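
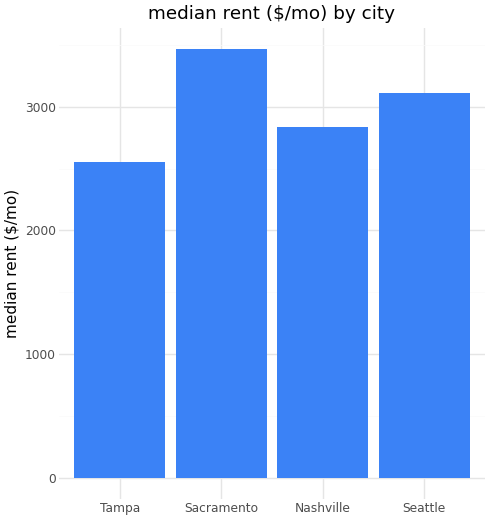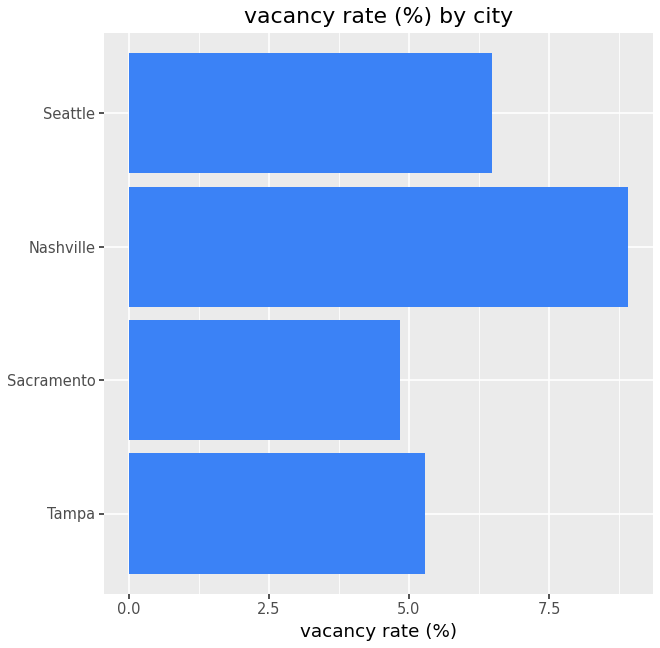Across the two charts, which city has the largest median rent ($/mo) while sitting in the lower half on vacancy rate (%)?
Sacramento

Chart 2 median vacancy rate (%) ≈ 6; below-median cities: Tampa, Sacramento. Among those, Sacramento has the highest median rent ($/mo) (≈ 3500).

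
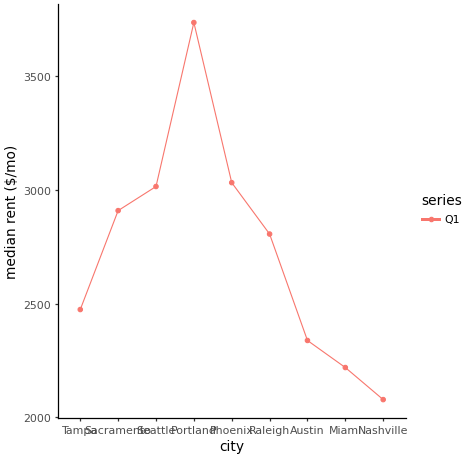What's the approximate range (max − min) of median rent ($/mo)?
≈ 1800

Max Portland ≈ 3800, min Nashville ≈ 2000; range ≈ 1800.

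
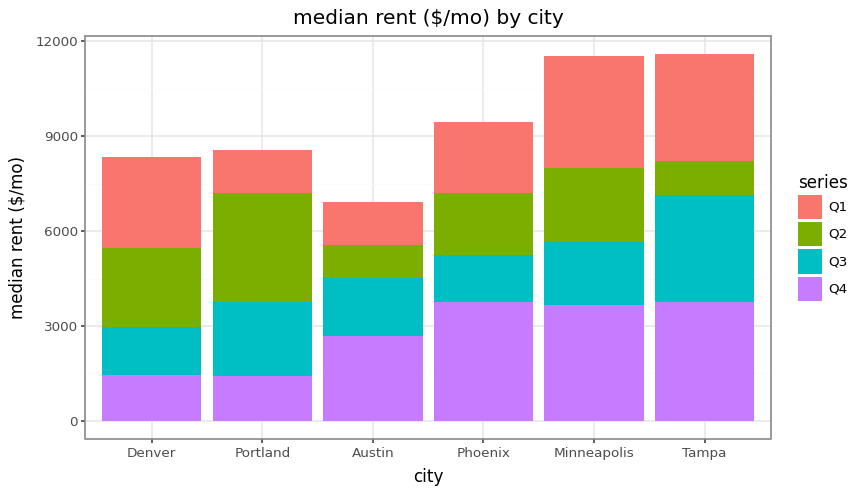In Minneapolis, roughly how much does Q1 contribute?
Q1 top ≈ 12000, bottom ≈ 8000; segment ≈ 4000.

≈ 4000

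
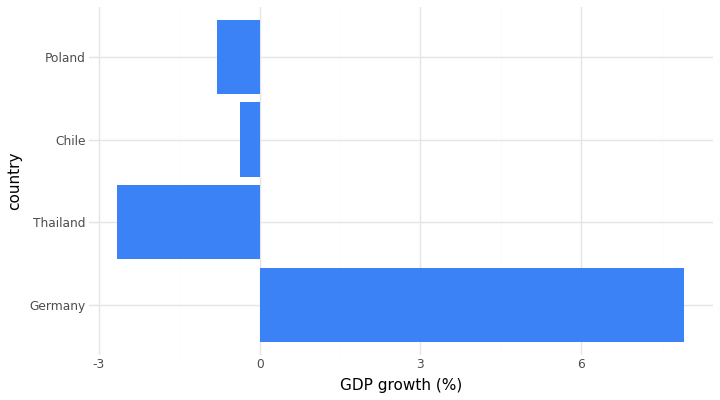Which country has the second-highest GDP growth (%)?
Chile

Top 3: Germany ≈ 8, Chile ≈ 0, Poland ≈ -1.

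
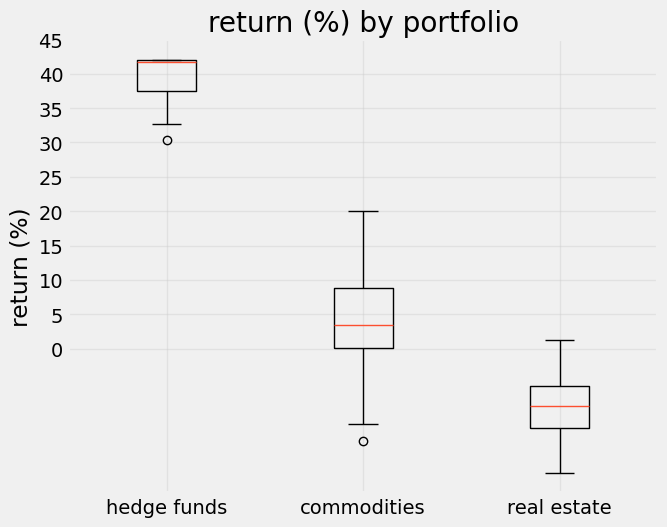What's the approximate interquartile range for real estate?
Q3 ≈ -5, Q1 ≈ -10; IQR ≈ 5.

≈ 5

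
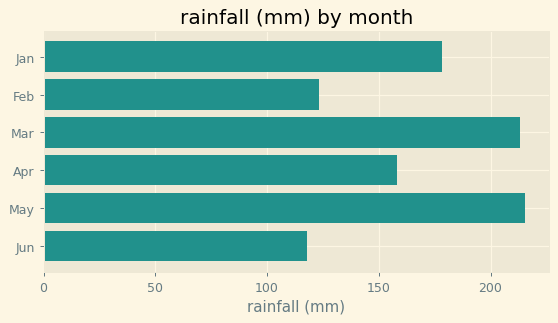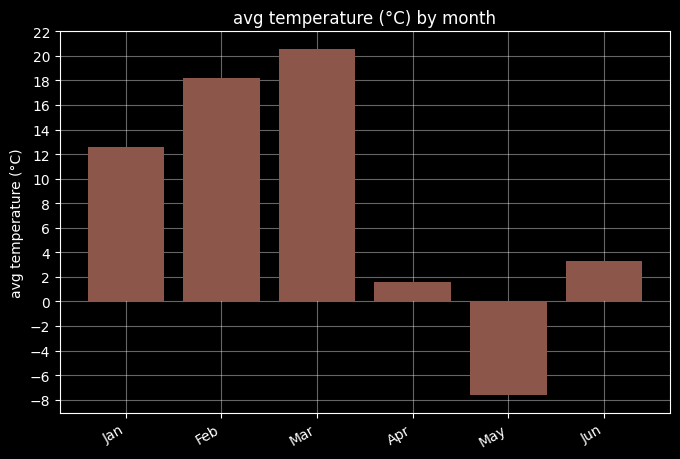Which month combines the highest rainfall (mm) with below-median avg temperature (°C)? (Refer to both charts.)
May

Chart 2 median avg temperature (°C) ≈ 8; below-median months: Apr, May, Jun. Among those, May has the highest rainfall (mm) (≈ 220).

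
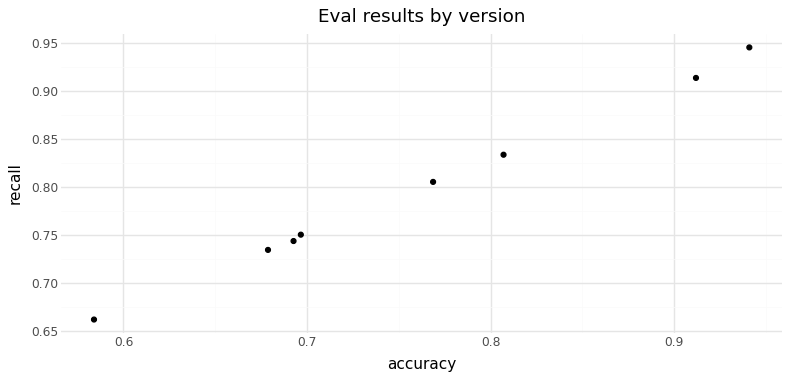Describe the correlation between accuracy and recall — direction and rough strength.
Points are positively correlated; strong (|r| ≈ 1.0).

positive, strong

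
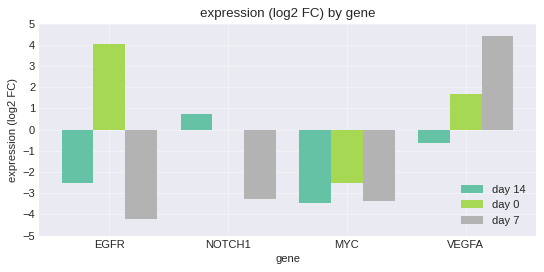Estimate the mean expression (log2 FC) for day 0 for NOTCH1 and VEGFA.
≈ 1

(0 + 2) / 2 ≈ 1.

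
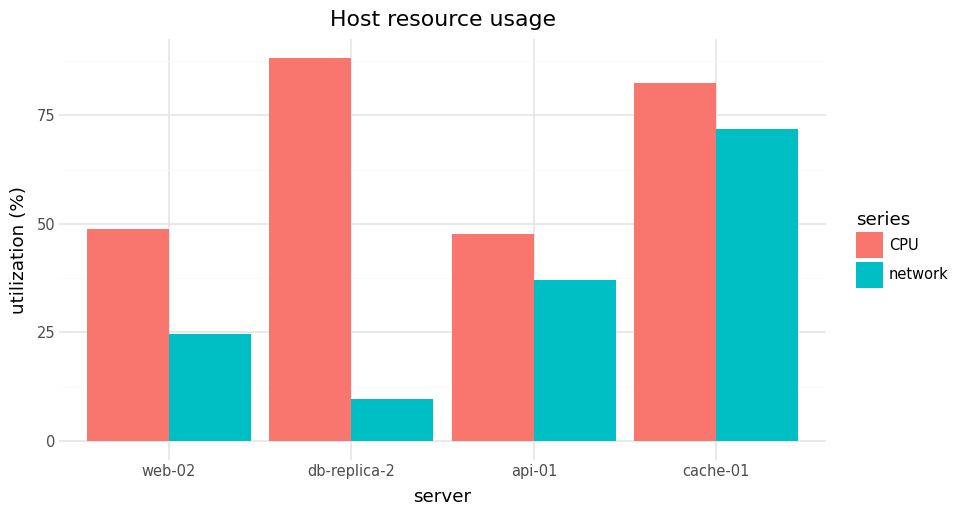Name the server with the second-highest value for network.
Top 3 for network: cache-01 ≈ 70, api-01 ≈ 40, web-02 ≈ 20.

api-01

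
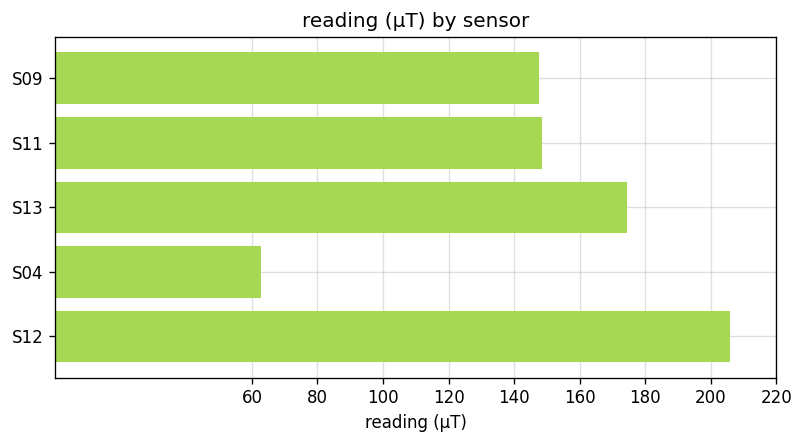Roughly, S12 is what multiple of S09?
S12 ≈ 200, S09 ≈ 140; 200/140 ≈ 1.43.

≈ 1.43×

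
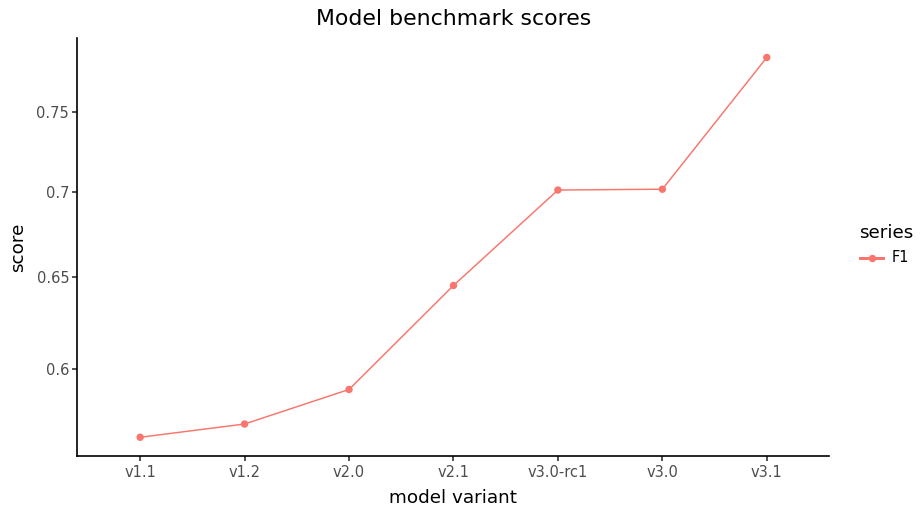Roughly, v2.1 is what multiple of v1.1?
≈ 1.14×

v2.1 ≈ 0.64, v1.1 ≈ 0.56; 0.64/0.56 ≈ 1.14.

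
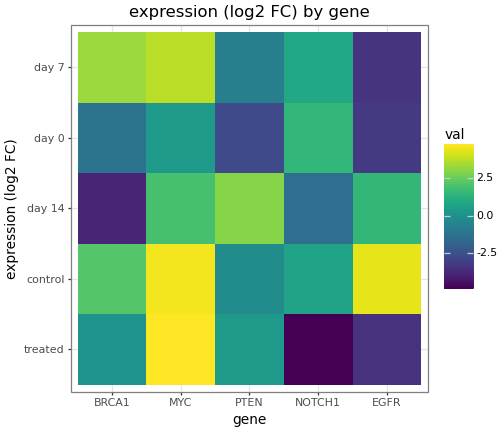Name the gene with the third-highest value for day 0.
BRCA1

Top 4 for day 0: NOTCH1 ≈ 2, MYC ≈ 0, BRCA1 ≈ -1, PTEN ≈ -3.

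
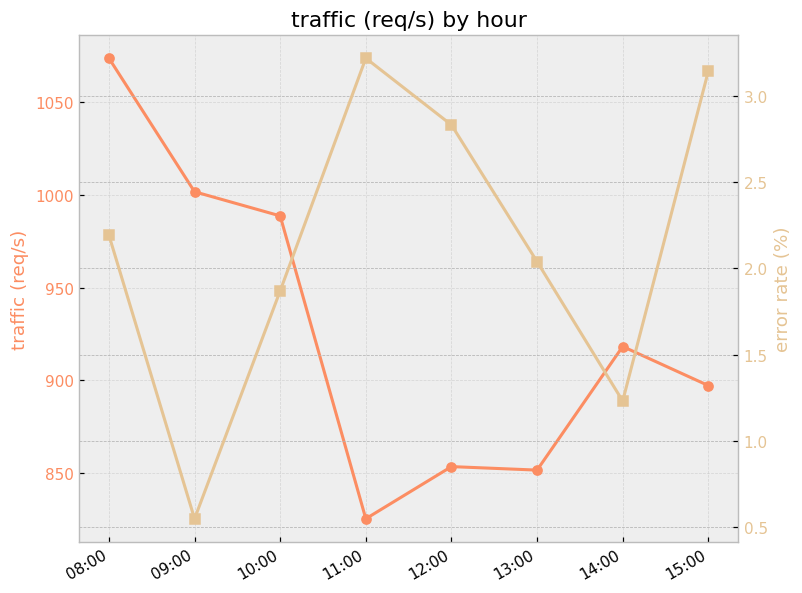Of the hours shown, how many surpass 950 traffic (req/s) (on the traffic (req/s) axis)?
Above 950: 08:00, 09:00, 10:00.

3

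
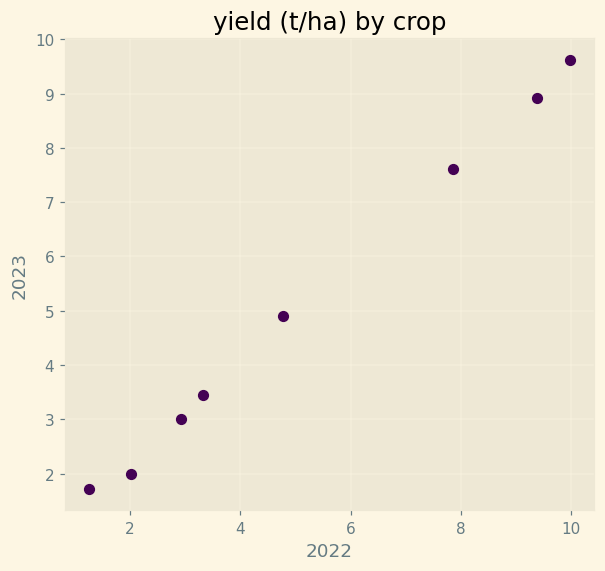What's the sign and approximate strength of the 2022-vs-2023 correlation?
positive, strong

Points are positively correlated; strong (|r| ≈ 1.0).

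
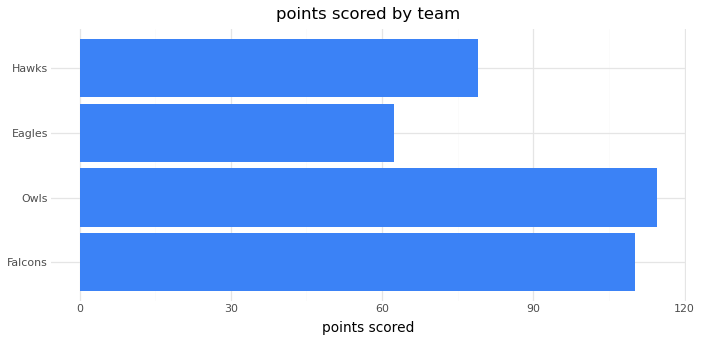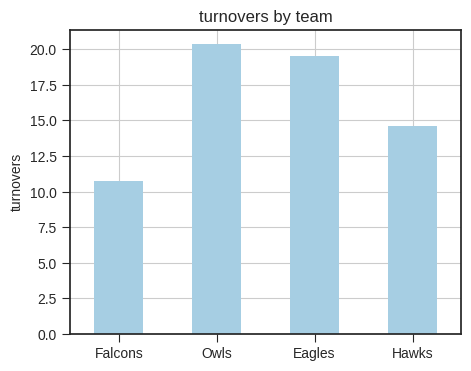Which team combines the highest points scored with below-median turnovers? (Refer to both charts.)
Chart 2 median turnovers ≈ 18; below-median teams: Falcons, Hawks. Among those, Falcons has the highest points scored (≈ 120).

Falcons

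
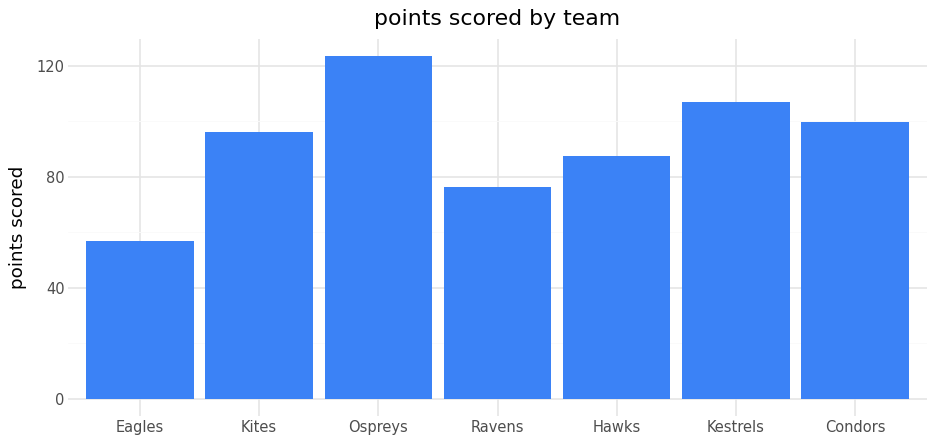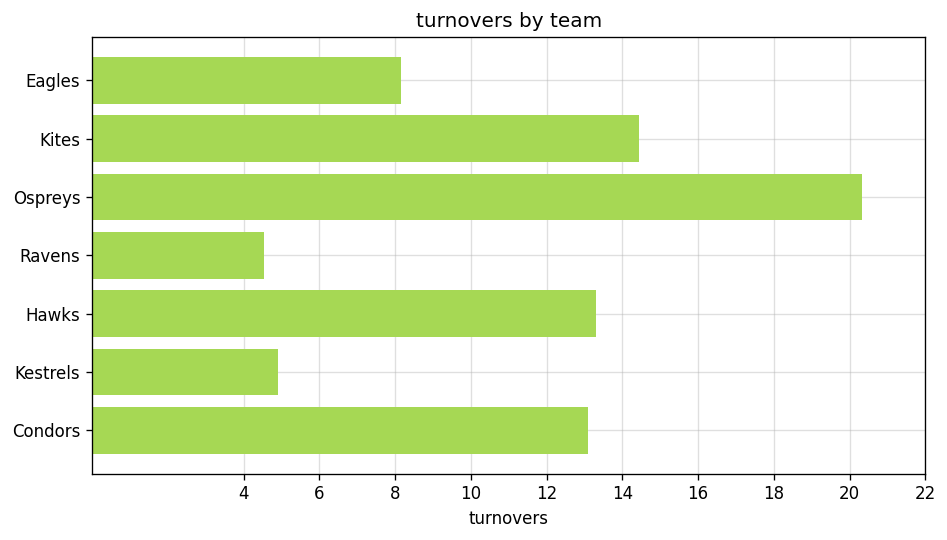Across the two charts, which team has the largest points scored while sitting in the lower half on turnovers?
Chart 2 median turnovers ≈ 14; below-median teams: Eagles, Ravens, Kestrels. Among those, Kestrels has the highest points scored (≈ 100).

Kestrels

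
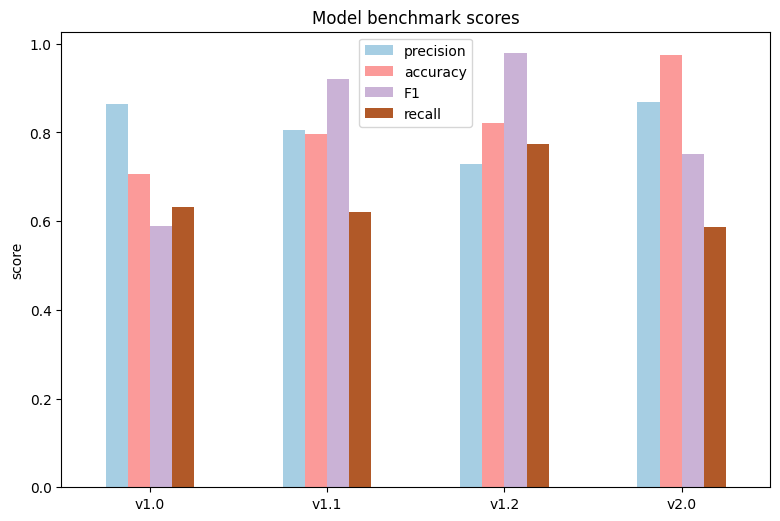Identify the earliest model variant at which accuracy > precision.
v1.2

v1.1: accuracy ≈ 0.8 vs precision ≈ 0.8 (not yet); v1.2: accuracy ≈ 0.8 vs precision ≈ 0.7 (first crossover).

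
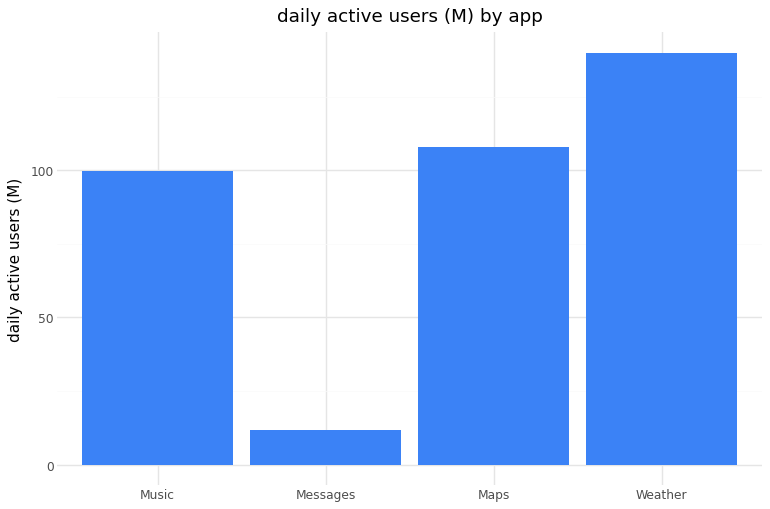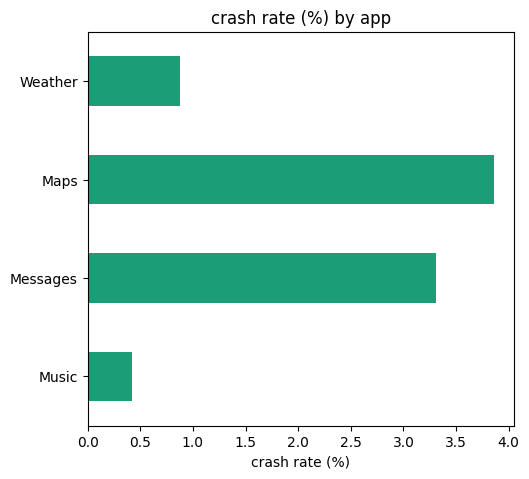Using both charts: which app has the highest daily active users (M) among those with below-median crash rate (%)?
Chart 2 median crash rate (%) ≈ 2; below-median apps: Music, Weather. Among those, Weather has the highest daily active users (M) (≈ 140).

Weather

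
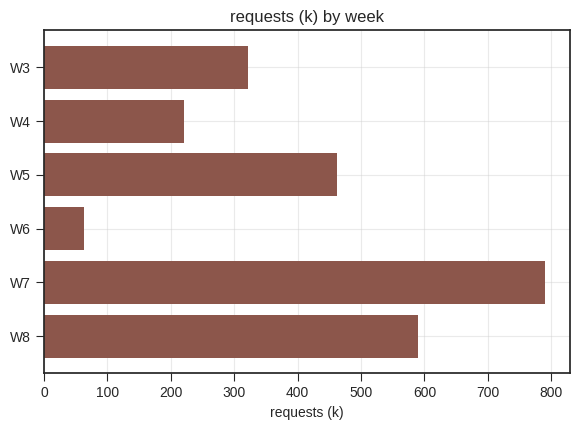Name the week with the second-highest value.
Top 3: W7 ≈ 800, W8 ≈ 600, W5 ≈ 500.

W8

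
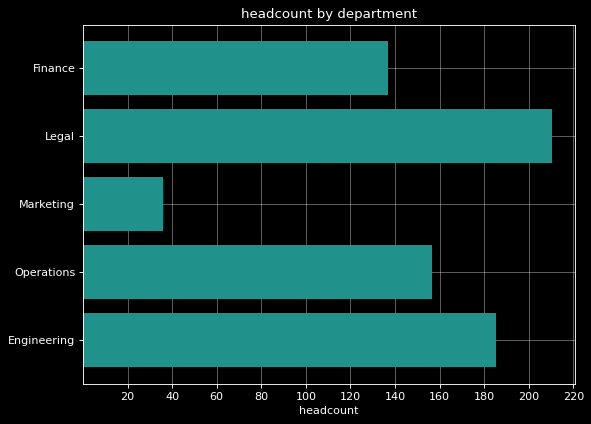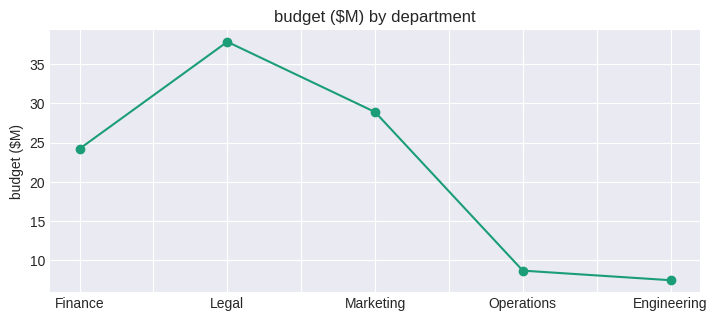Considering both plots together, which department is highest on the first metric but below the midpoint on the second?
Engineering

Chart 2 median budget ($M) ≈ 25; below-median departments: Operations, Engineering. Among those, Engineering has the highest headcount (≈ 180).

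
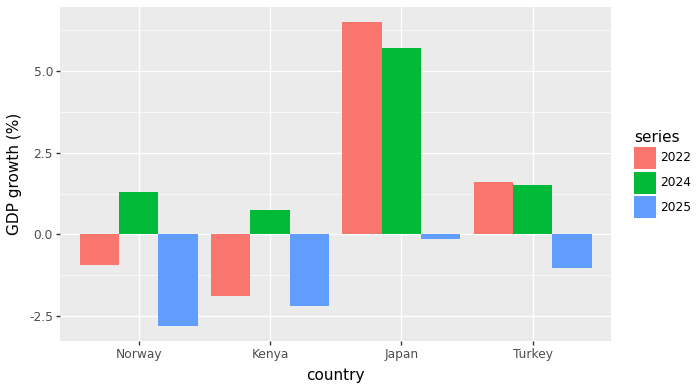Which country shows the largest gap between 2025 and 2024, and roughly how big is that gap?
Japan: 2025 ≈ 0, 2024 ≈ 6 → gap ≈ 6. Next-largest (Norway) is only ≈ 4.

Japan, ≈ 6 %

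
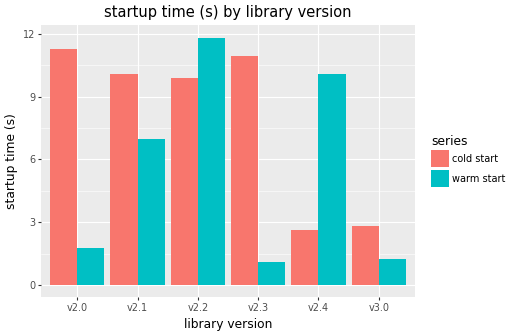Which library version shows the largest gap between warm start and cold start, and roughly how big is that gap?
v2.3: warm start ≈ 1, cold start ≈ 11 → gap ≈ 10. Next-largest (v2.0) is only ≈ 9.

v2.3, ≈ 10 s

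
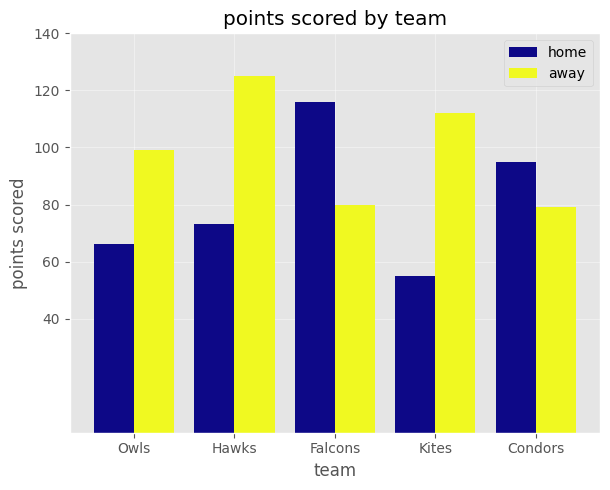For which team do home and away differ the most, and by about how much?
Kites, ≈ 60

Kites: home ≈ 60, away ≈ 120 → gap ≈ 60. Next-largest (Hawks) is only ≈ 40.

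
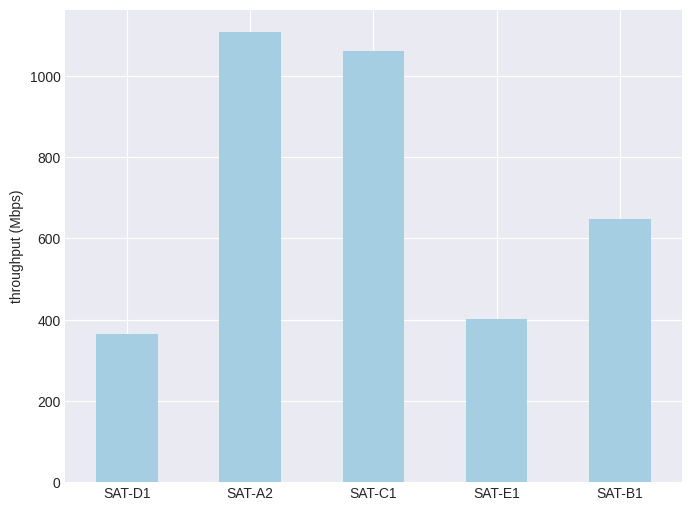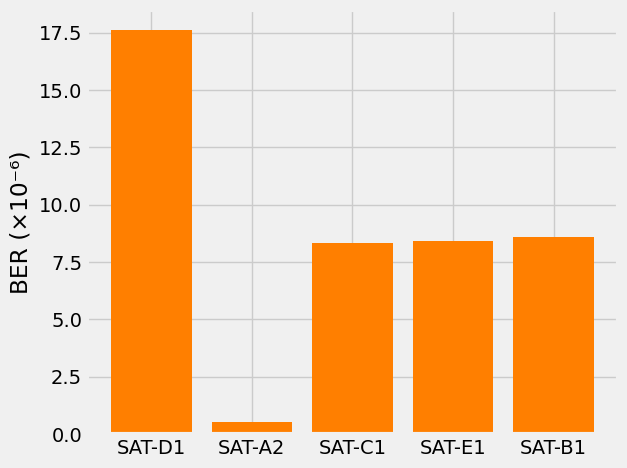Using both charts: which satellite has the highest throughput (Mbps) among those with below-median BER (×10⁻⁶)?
SAT-A2

Chart 2 median BER (×10⁻⁶) ≈ 8; below-median satellites: SAT-A2, SAT-C1. Among those, SAT-A2 has the highest throughput (Mbps) (≈ 1200).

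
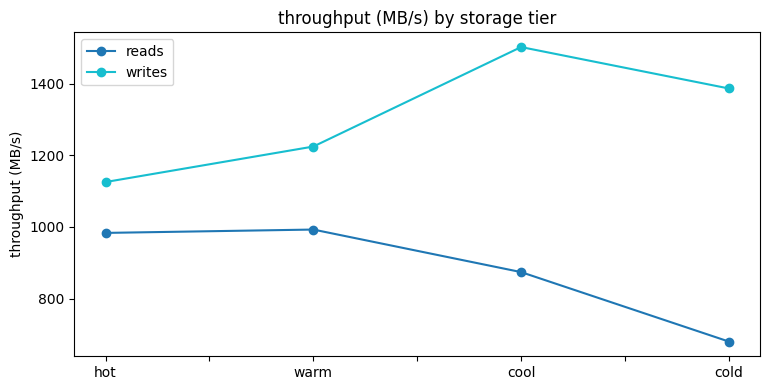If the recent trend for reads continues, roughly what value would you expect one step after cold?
≈ 550

Last three: 1000, 900, 700 → slope ≈ -150/step → next ≈ 550.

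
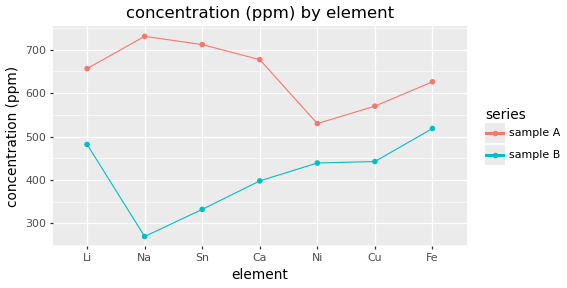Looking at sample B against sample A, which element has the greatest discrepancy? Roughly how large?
Na, ≈ 500 ppm

Na: sample B ≈ 250, sample A ≈ 750 → gap ≈ 500. Next-largest (Sn) is only ≈ 350.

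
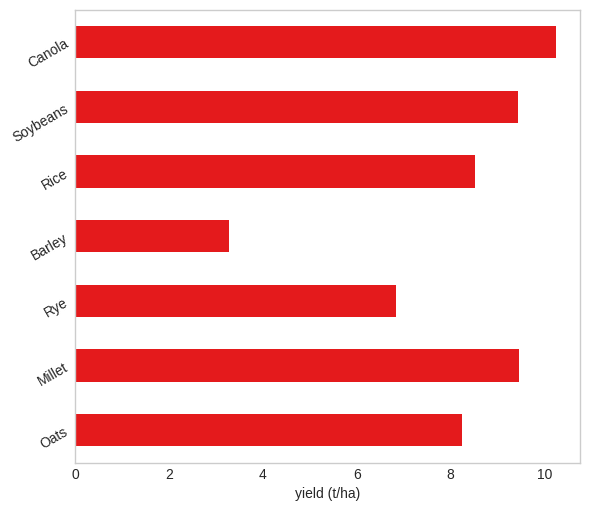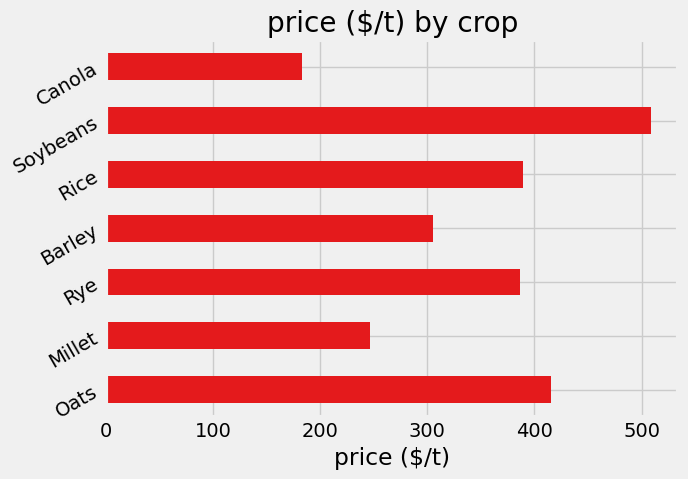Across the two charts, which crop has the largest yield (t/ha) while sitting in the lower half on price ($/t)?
Canola

Chart 2 median price ($/t) ≈ 400; below-median crops: Millet, Barley, Canola. Among those, Canola has the highest yield (t/ha) (≈ 10).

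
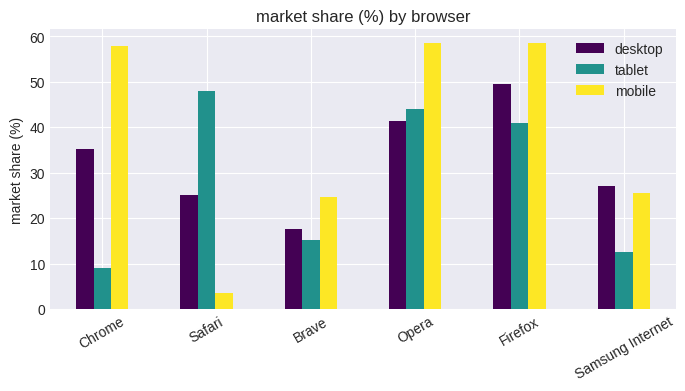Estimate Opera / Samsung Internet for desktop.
Opera ≈ 40, Samsung Internet ≈ 25; 40/25 ≈ 1.6.

≈ 1.6×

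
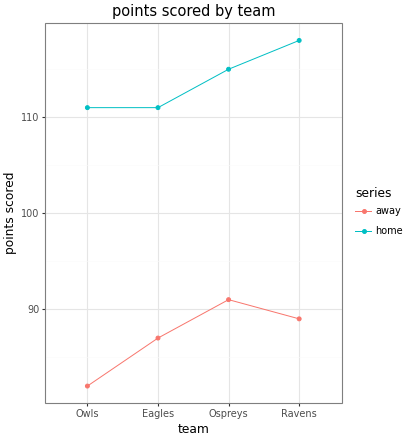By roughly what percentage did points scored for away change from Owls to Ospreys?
≈ +12.5%

Owls ≈ 80, Ospreys ≈ 90; (90 − 80) / 80 ≈ +12.5%.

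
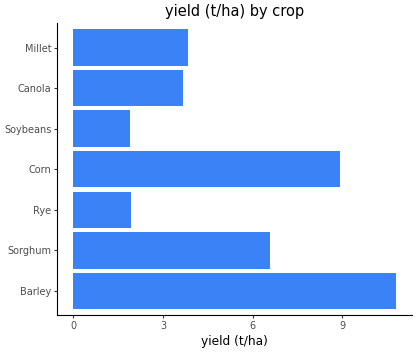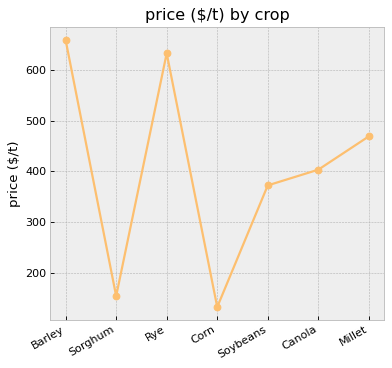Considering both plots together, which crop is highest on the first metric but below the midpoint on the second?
Chart 2 median price ($/t) ≈ 400; below-median crops: Sorghum, Corn, Soybeans. Among those, Corn has the highest yield (t/ha) (≈ 9).

Corn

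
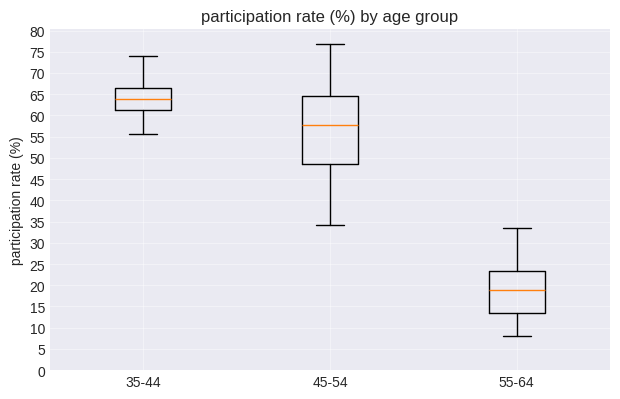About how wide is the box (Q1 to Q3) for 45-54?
Q3 ≈ 65, Q1 ≈ 50; IQR ≈ 15.

≈ 15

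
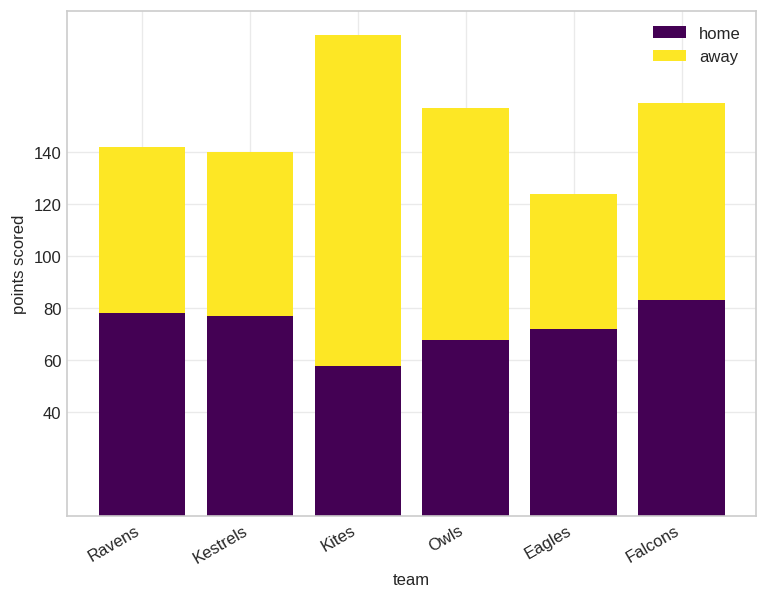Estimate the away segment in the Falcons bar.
away top ≈ 160, bottom ≈ 80; segment ≈ 80.

≈ 80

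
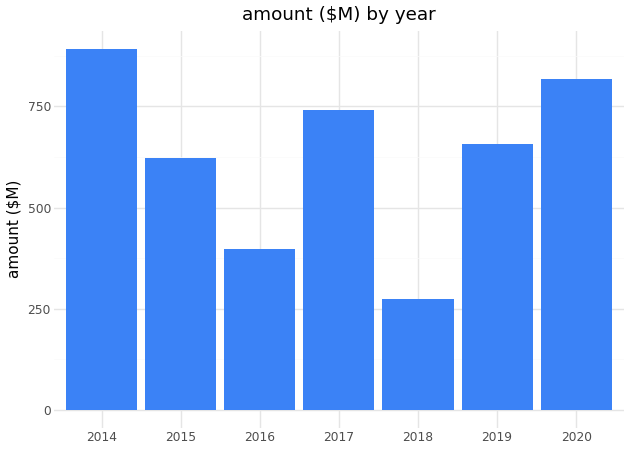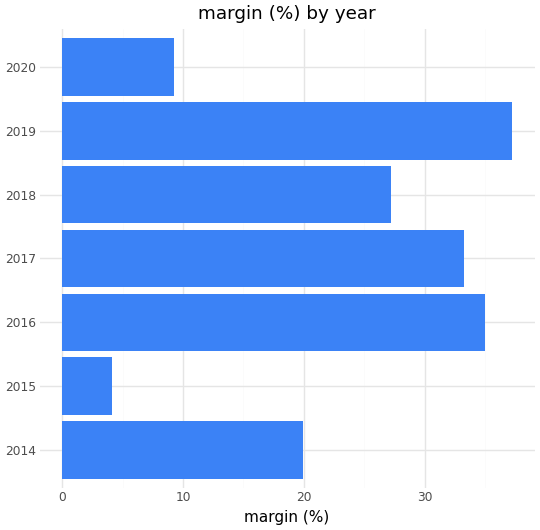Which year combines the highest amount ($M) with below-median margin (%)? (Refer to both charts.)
Chart 2 median margin (%) ≈ 25; below-median years: 2014, 2015, 2020. Among those, 2014 has the highest amount ($M) (≈ 900).

2014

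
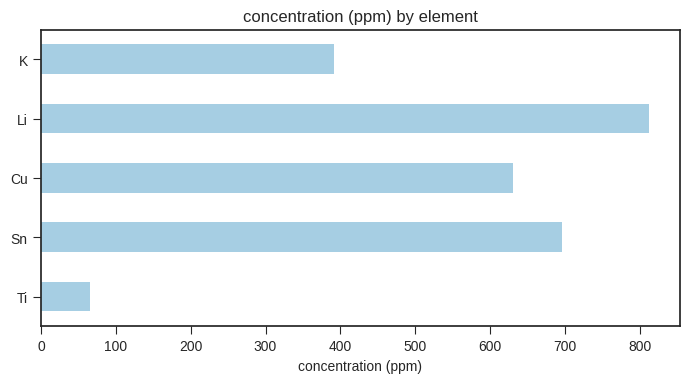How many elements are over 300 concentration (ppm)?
4

Above 300: Sn, Cu, Li, K.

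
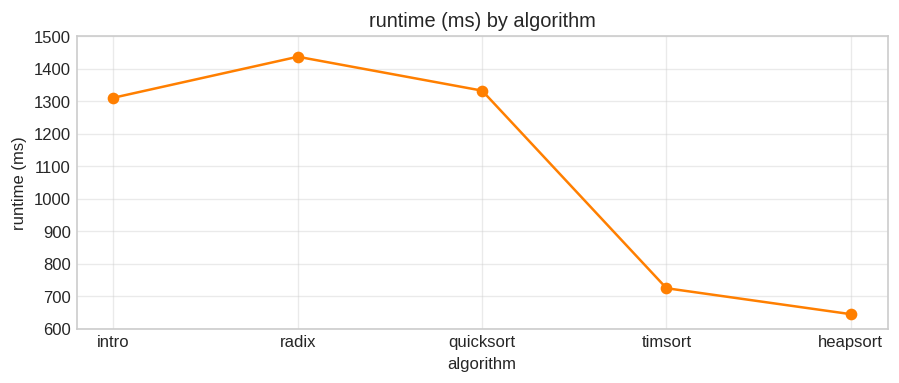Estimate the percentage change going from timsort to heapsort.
timsort ≈ 700, heapsort ≈ 600; (600 − 700) / 700 ≈ -14.3%.

≈ -14.3%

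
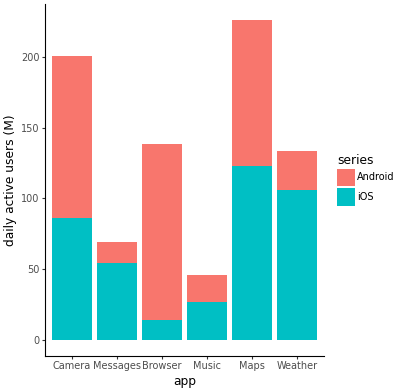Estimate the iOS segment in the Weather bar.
≈ 100

iOS top ≈ 100, bottom ≈ 0; segment ≈ 100.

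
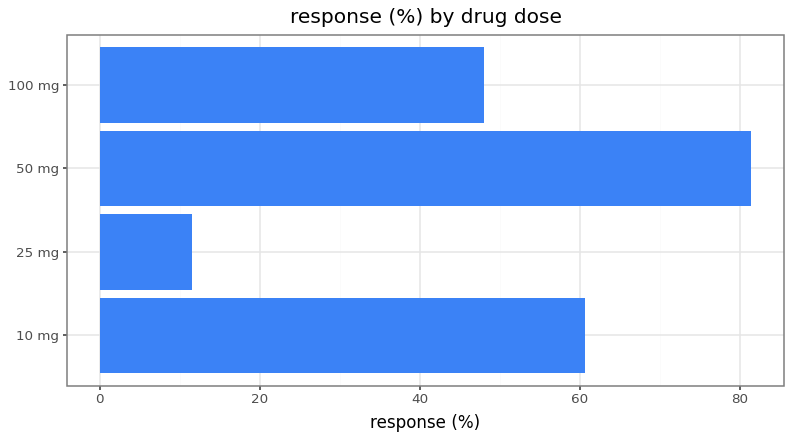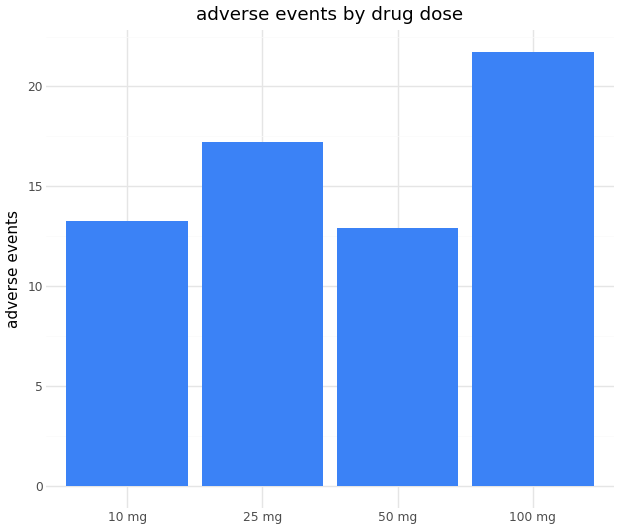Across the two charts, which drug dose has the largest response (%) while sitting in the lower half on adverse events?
50 mg

Chart 2 median adverse events ≈ 16; below-median drug doses: 10 mg, 50 mg. Among those, 50 mg has the highest response (%) (≈ 80).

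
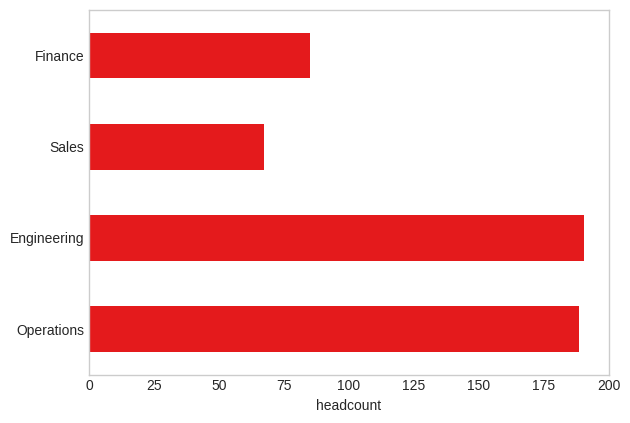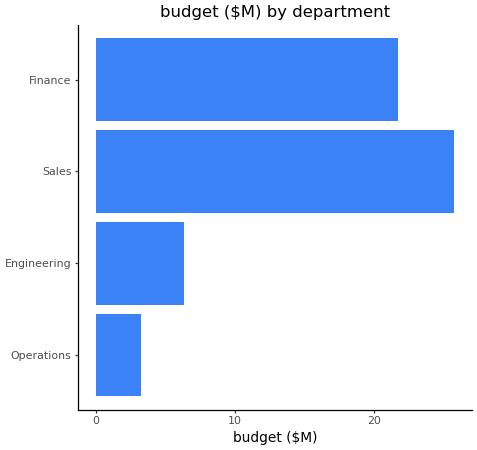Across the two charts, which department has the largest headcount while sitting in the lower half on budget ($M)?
Engineering

Chart 2 median budget ($M) ≈ 15; below-median departments: Operations, Engineering. Among those, Engineering has the highest headcount (≈ 200).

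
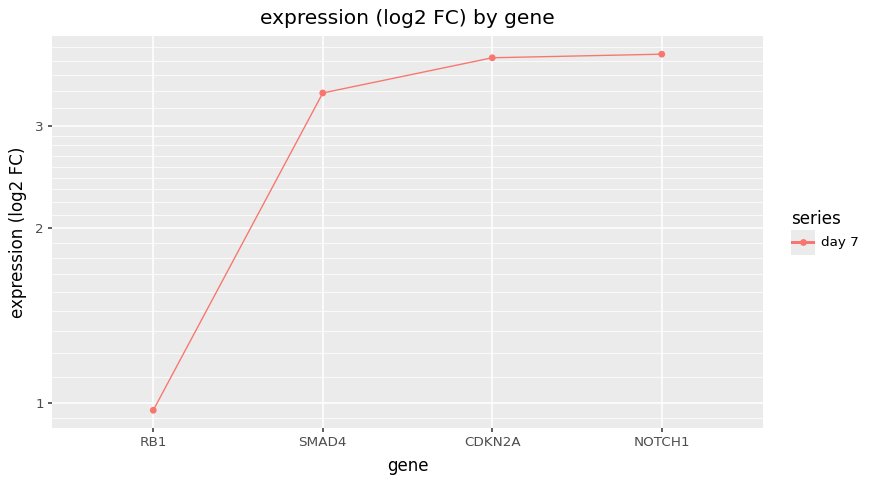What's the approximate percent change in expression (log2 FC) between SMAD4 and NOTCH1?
≈ +14.3%

SMAD4 ≈ 3.5, NOTCH1 ≈ 4.0; (4.0 − 3.5) / 3.5 ≈ +14.3%.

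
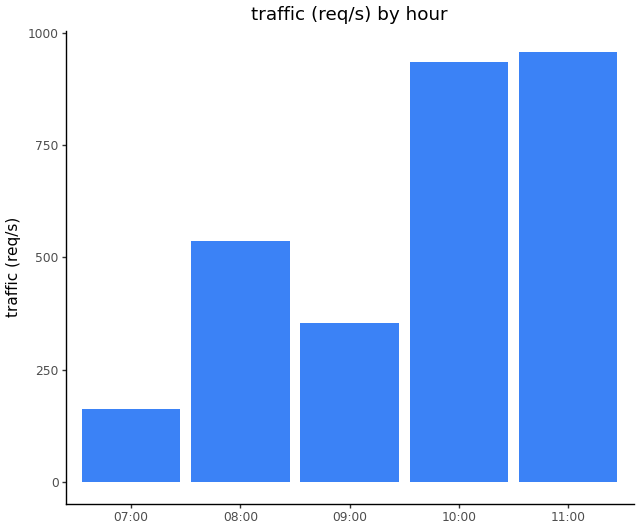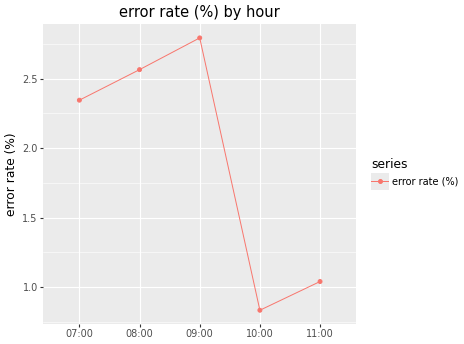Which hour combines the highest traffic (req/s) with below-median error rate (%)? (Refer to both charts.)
11:00

Chart 2 median error rate (%) ≈ 2.5; below-median hours: 10:00, 11:00. Among those, 11:00 has the highest traffic (req/s) (≈ 1000).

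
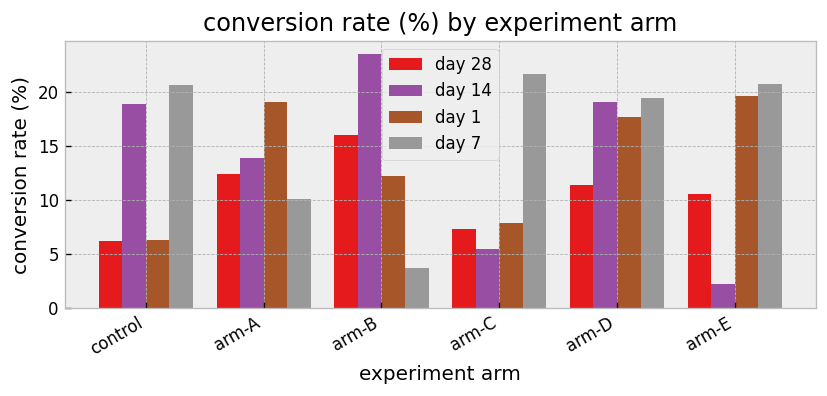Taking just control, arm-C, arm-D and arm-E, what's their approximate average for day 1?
≈ 13

(6 + 8 + 18 + 20) / 4 ≈ 13.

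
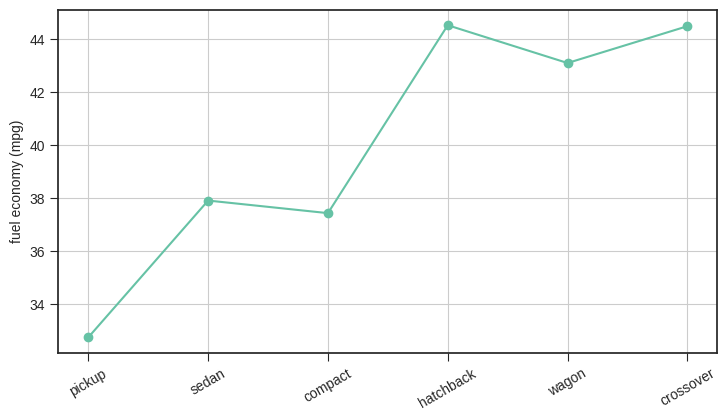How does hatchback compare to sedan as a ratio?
hatchback ≈ 45, sedan ≈ 38; 45/38 ≈ 1.18.

≈ 1.18×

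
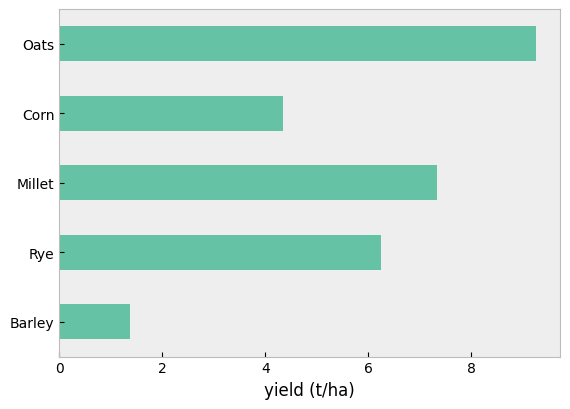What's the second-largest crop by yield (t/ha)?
Millet

Top 3: Oats ≈ 9, Millet ≈ 7, Rye ≈ 6.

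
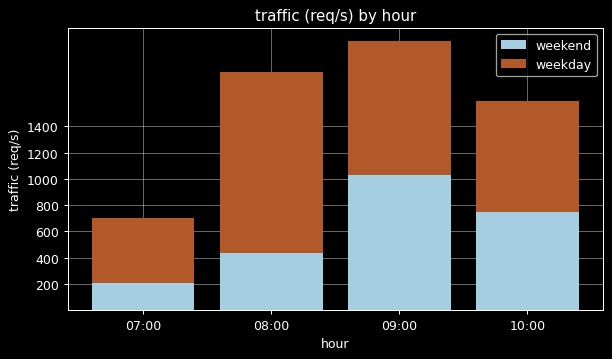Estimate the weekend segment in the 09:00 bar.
weekend top ≈ 1000, bottom ≈ 0; segment ≈ 1000.

≈ 1000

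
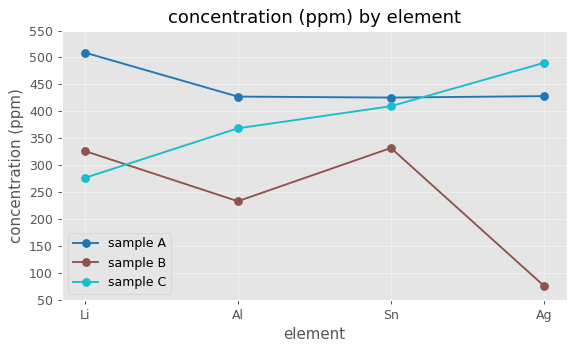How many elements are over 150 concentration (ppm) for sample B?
3

Above 150: Li, Al, Sn.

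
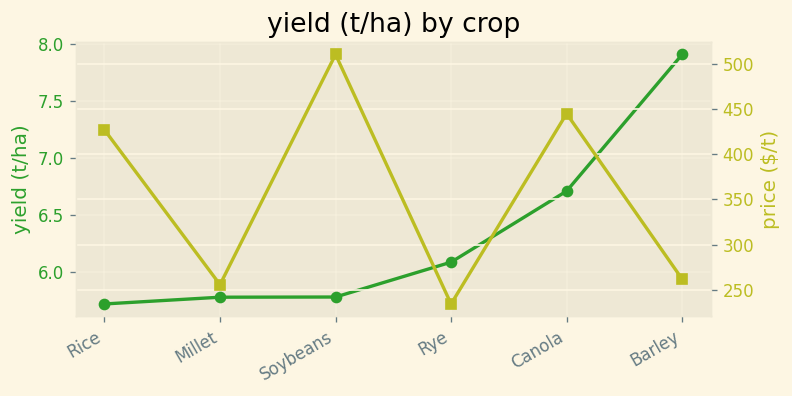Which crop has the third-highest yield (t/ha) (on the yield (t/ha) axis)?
Top 4 (on the yield (t/ha) axis): Barley ≈ 8.0, Canola ≈ 6.8, Rye ≈ 6.0, Soybeans ≈ 5.8.

Rye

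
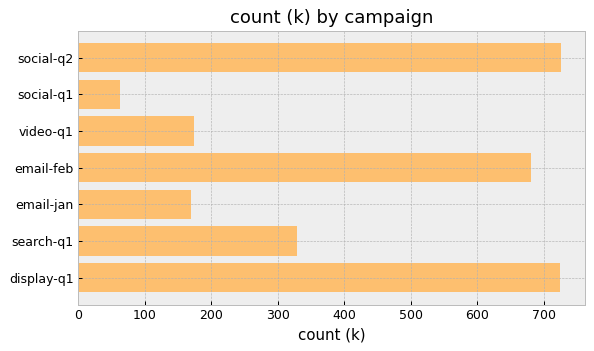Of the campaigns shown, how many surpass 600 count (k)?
Above 600: social-q2, email-feb, display-q1.

3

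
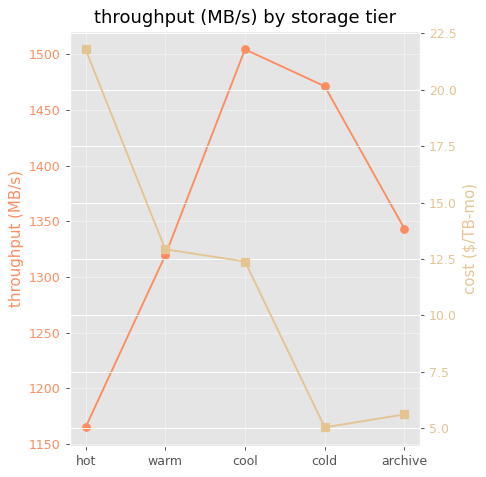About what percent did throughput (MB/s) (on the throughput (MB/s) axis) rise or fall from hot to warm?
hot ≈ 1150, warm ≈ 1300; (1300 − 1150) / 1150 ≈ +13%.

≈ +13%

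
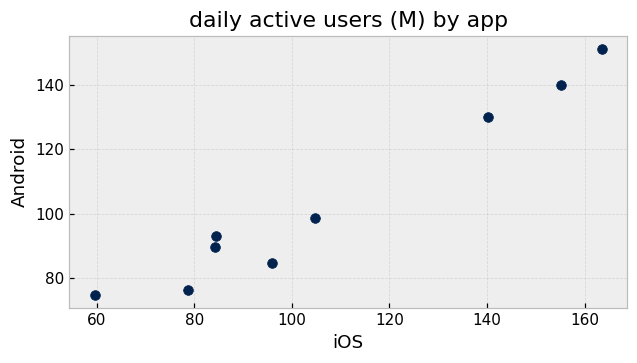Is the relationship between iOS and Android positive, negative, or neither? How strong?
Points are positively correlated; strong (|r| ≈ 1.0).

positive, strong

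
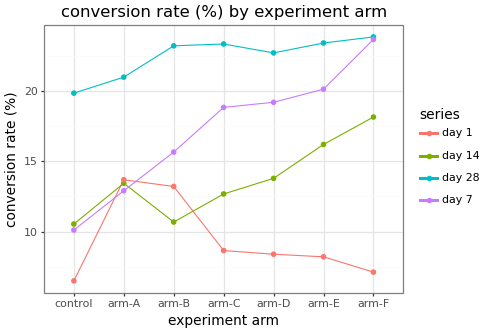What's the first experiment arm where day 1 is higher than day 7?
arm-A

control: day 1 ≈ 6 vs day 7 ≈ 10 (not yet); arm-A: day 1 ≈ 14 vs day 7 ≈ 12 (first crossover).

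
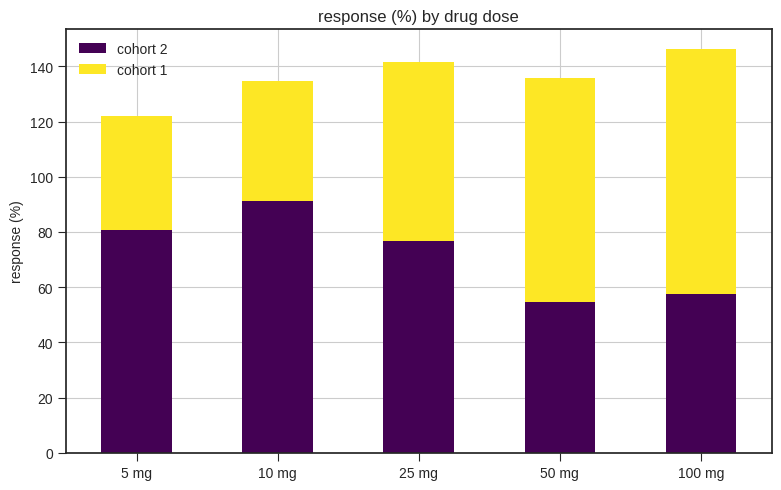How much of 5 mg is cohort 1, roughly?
cohort 1 top ≈ 120, bottom ≈ 80; segment ≈ 40.

≈ 40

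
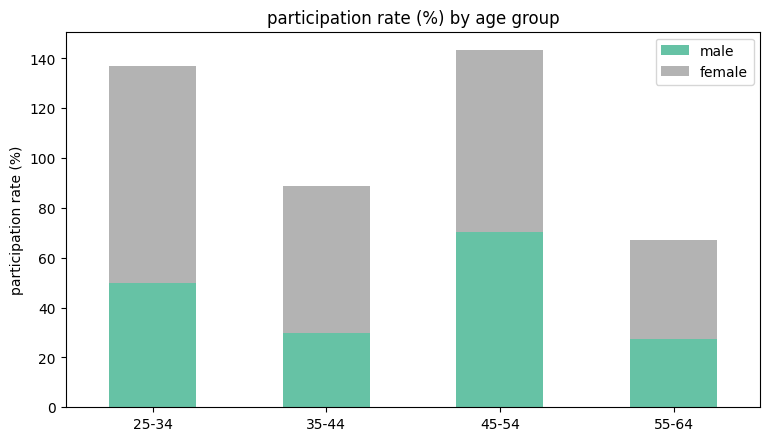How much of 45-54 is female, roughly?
female top ≈ 140, bottom ≈ 80; segment ≈ 60.

≈ 60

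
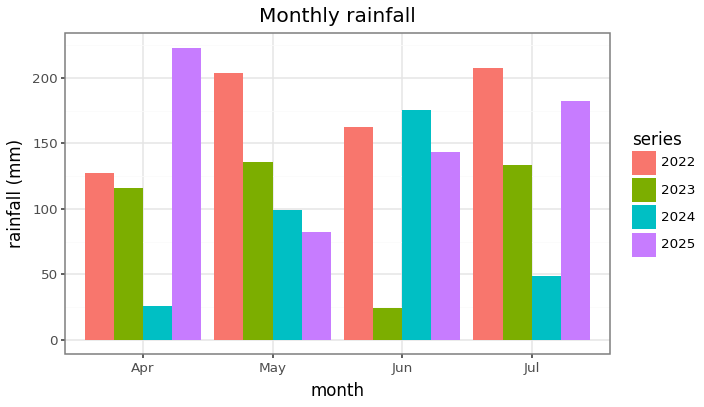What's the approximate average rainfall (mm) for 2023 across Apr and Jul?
≈ 130

(120 + 140) / 2 ≈ 130.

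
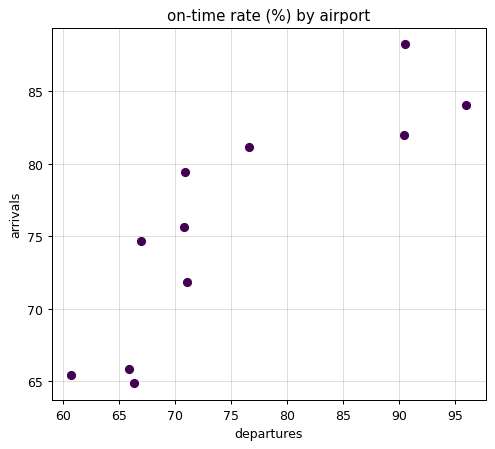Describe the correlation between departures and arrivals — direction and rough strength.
Points are positively correlated; strong (|r| ≈ 0.9).

positive, strong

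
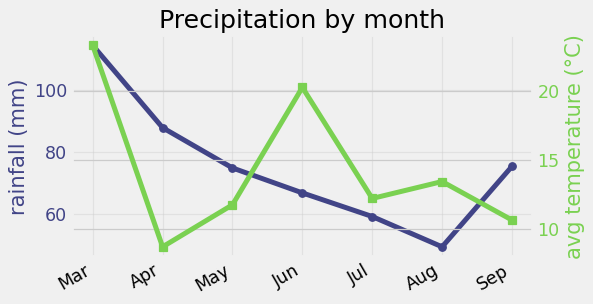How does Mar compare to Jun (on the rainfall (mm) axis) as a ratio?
≈ 1.57×

Mar ≈ 110, Jun ≈ 70; 110/70 ≈ 1.57.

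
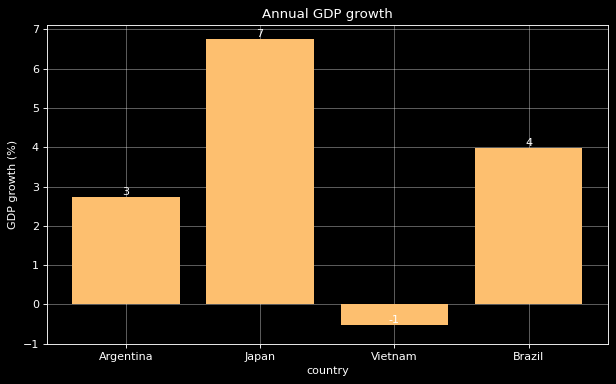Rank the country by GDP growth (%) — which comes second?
Brazil

Top 3: Japan ≈ 7, Brazil ≈ 4, Argentina ≈ 3.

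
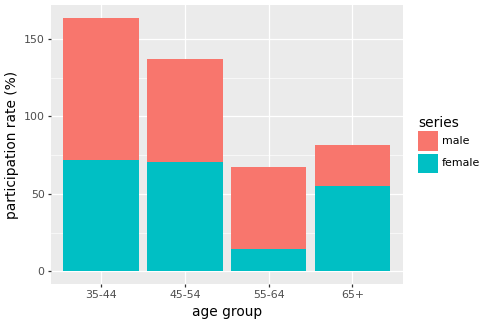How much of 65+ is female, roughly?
≈ 60

female top ≈ 60, bottom ≈ 0; segment ≈ 60.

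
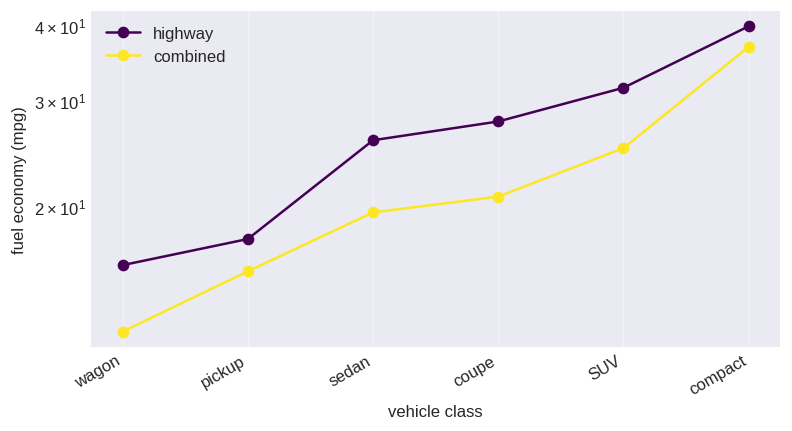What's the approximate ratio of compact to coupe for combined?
≈ 1.75×

compact ≈ 35, coupe ≈ 20; 35/20 ≈ 1.75.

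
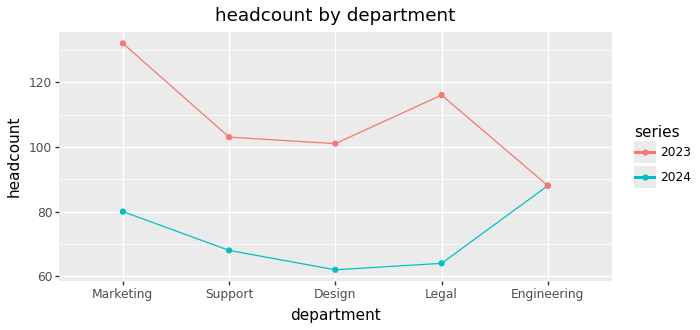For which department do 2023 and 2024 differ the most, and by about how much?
Legal, ≈ 60

Legal: 2023 ≈ 120, 2024 ≈ 60 → gap ≈ 60. Next-largest (Marketing) is only ≈ 50.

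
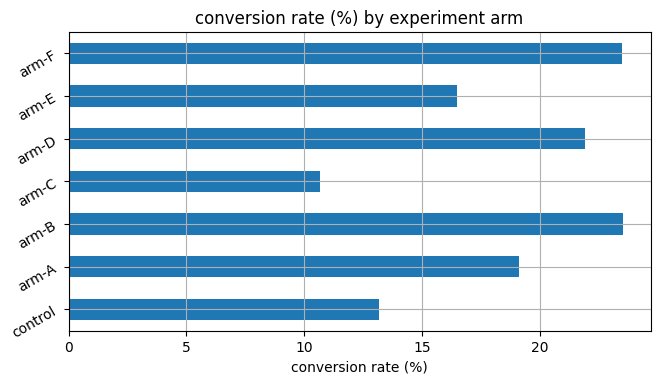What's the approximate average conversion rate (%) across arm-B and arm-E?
≈ 20

(24 + 16) / 2 ≈ 20.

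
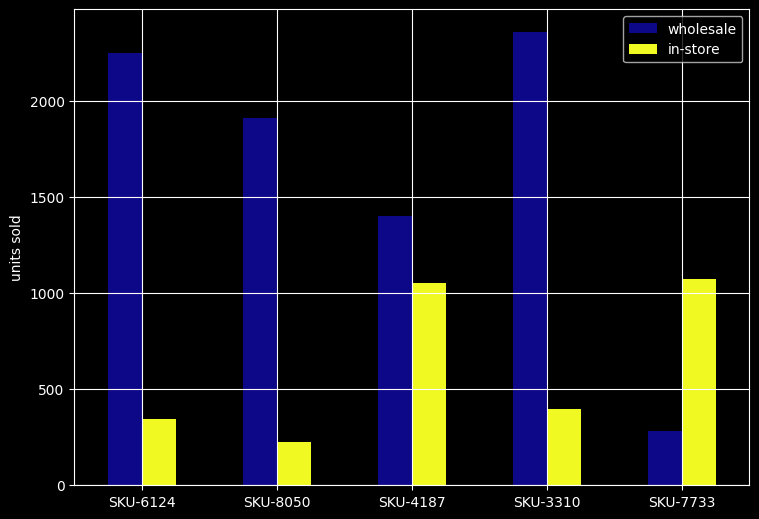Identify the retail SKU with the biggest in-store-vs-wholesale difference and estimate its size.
SKU-3310, ≈ 2000

SKU-3310: in-store ≈ 400, wholesale ≈ 2400 → gap ≈ 2000. Next-largest (SKU-6124) is only ≈ 1800.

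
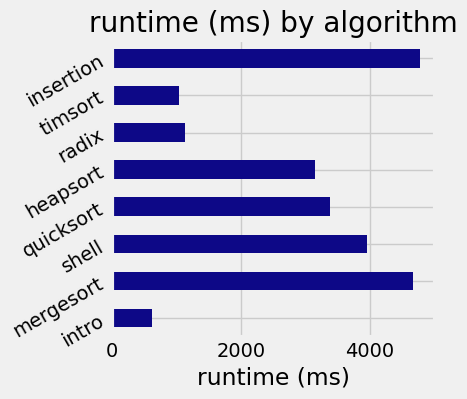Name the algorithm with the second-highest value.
Top 3: insertion ≈ 5000, mergesort ≈ 4500, shell ≈ 4000.

mergesort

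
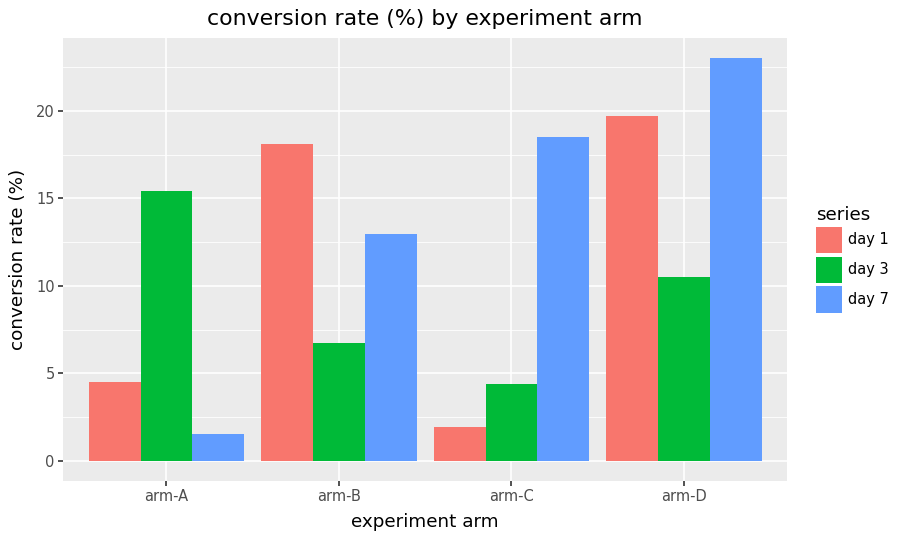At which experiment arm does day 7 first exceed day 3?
arm-A: day 7 ≈ 2 vs day 3 ≈ 16 (not yet); arm-B: day 7 ≈ 12 vs day 3 ≈ 6 (first crossover).

arm-B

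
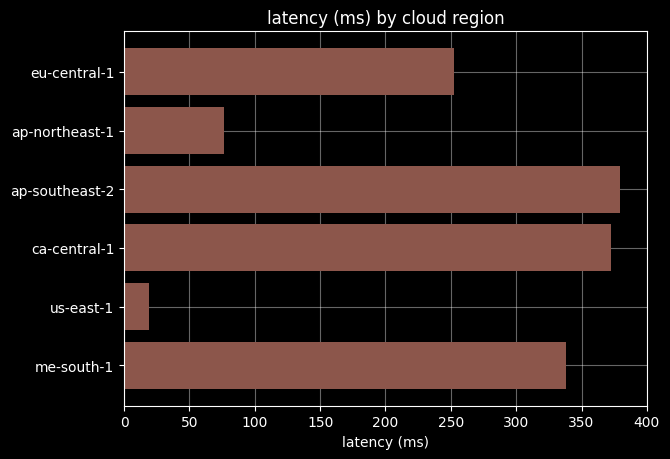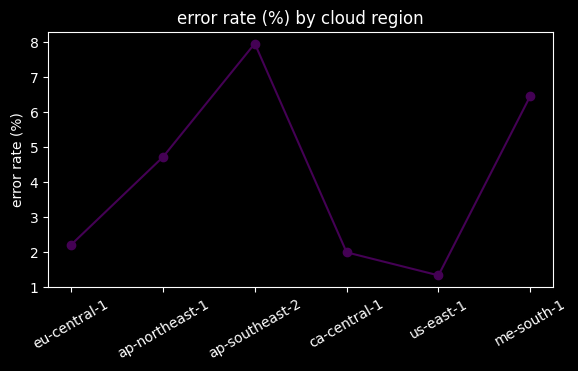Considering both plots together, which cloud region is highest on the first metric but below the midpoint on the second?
ca-central-1

Chart 2 median error rate (%) ≈ 3; below-median cloud regions: eu-central-1, ca-central-1, us-east-1. Among those, ca-central-1 has the highest latency (ms) (≈ 350).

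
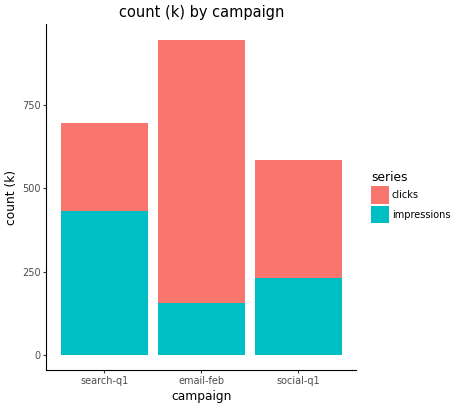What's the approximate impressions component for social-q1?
impressions top ≈ 200, bottom ≈ 0; segment ≈ 200.

≈ 200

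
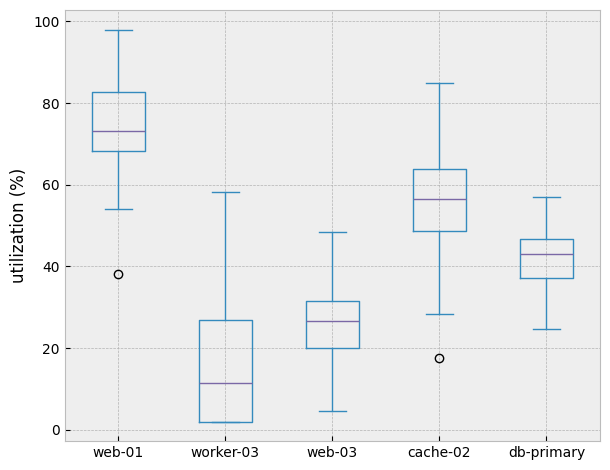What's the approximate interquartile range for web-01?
Q3 ≈ 85, Q1 ≈ 70; IQR ≈ 15.

≈ 15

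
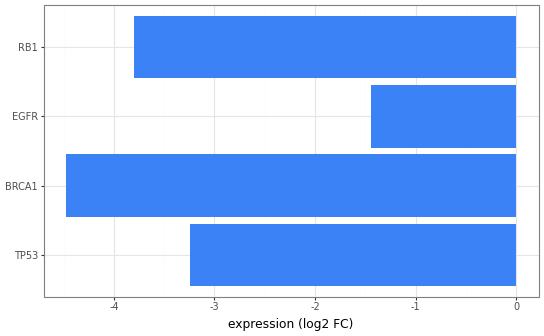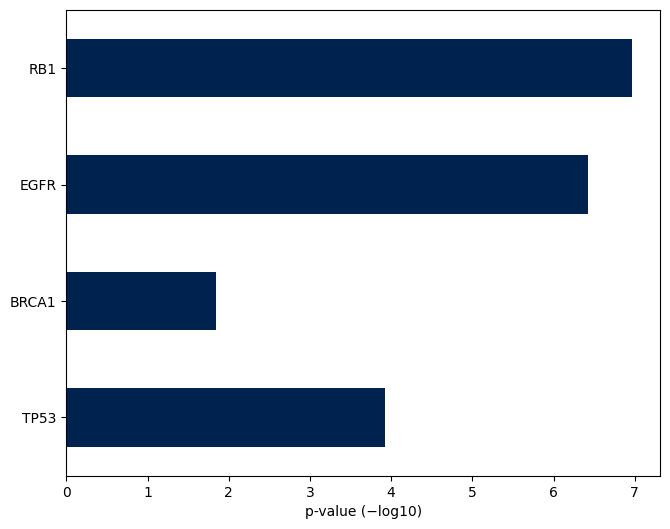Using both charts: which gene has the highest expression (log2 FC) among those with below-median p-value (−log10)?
Chart 2 median p-value (−log10) ≈ 5; below-median genes: TP53, BRCA1. Among those, TP53 has the highest expression (log2 FC) (≈ -3).

TP53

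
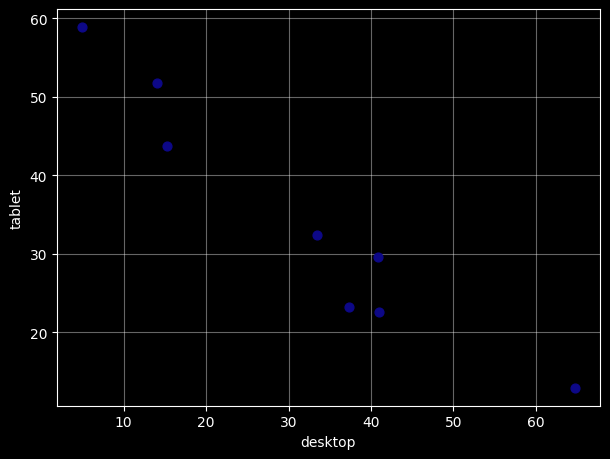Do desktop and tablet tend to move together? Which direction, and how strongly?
negative, strong

Points are negatively correlated; strong (|r| ≈ 1.0).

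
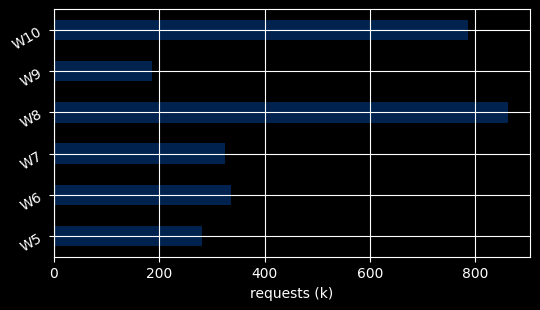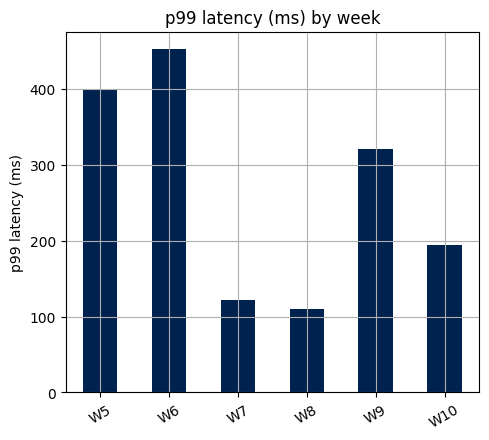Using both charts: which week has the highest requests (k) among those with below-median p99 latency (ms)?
W8

Chart 2 median p99 latency (ms) ≈ 250; below-median weeks: W7, W8, W10. Among those, W8 has the highest requests (k) (≈ 900).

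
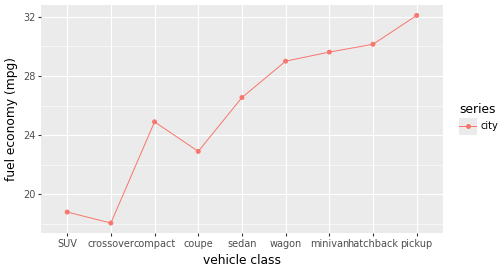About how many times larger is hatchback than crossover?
hatchback ≈ 30, crossover ≈ 18; 30/18 ≈ 1.67.

≈ 1.67×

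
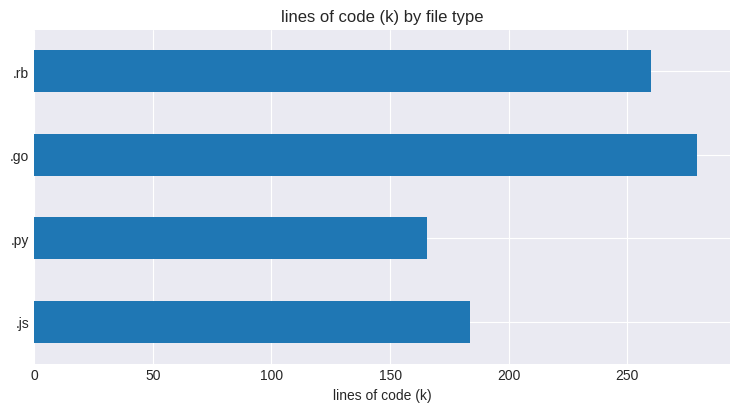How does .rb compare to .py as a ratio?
.rb ≈ 250, .py ≈ 175; 250/175 ≈ 1.43.

≈ 1.43×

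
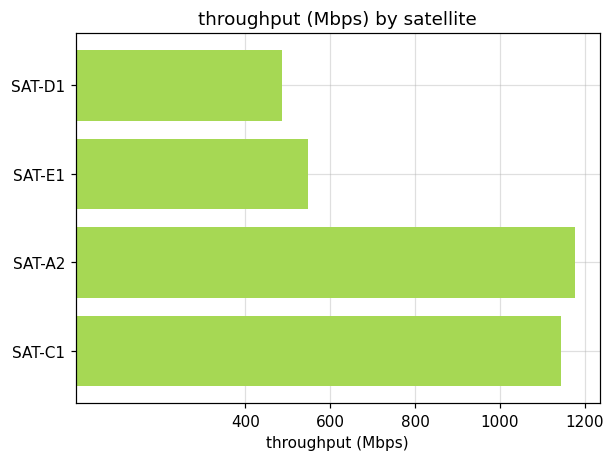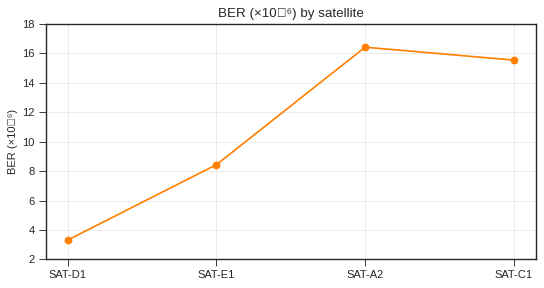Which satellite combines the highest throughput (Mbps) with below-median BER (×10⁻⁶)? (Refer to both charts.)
Chart 2 median BER (×10⁻⁶) ≈ 12; below-median satellites: SAT-D1, SAT-E1. Among those, SAT-E1 has the highest throughput (Mbps) (≈ 600).

SAT-E1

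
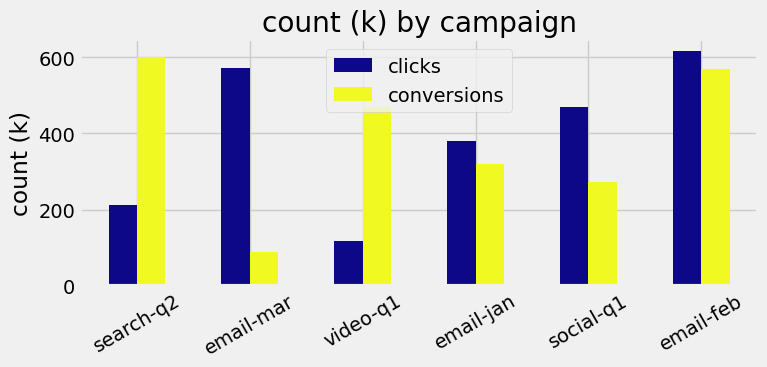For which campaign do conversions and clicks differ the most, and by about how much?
email-mar, ≈ 500 k

email-mar: conversions ≈ 100, clicks ≈ 600 → gap ≈ 500. Next-largest (search-q2) is only ≈ 400.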